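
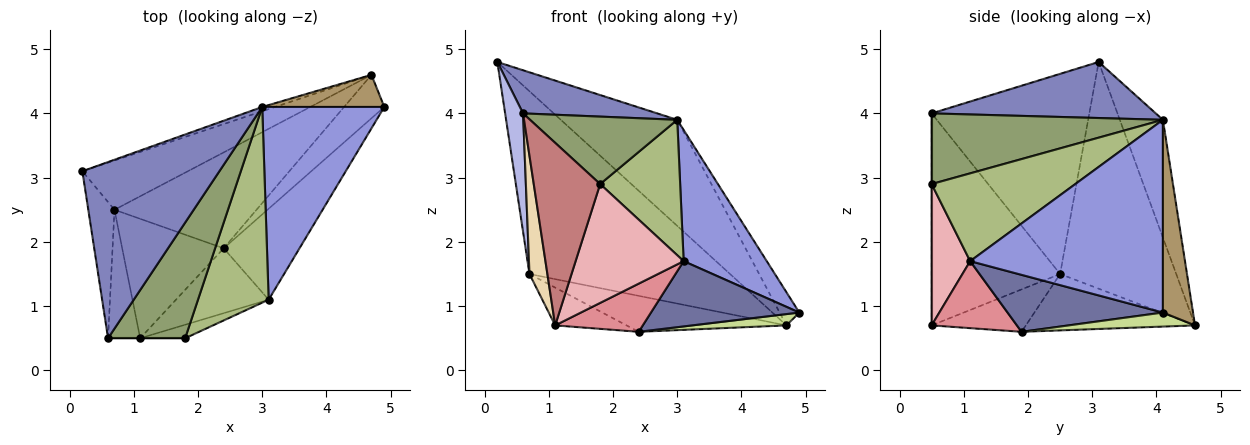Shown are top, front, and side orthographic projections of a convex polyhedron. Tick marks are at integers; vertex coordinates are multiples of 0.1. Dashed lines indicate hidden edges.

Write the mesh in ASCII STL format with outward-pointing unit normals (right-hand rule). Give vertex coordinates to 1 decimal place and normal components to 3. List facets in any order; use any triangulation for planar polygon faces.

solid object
 facet normal 0.521 -0.498 -0.693
  outer loop
   vertex 3.1 1.1 1.7
   vertex 2.4 1.9 0.6
   vertex 4.9 4.1 0.9
  endloop
 endfacet
 facet normal 0.369 -0.221 0.903
  outer loop
   vertex 3.0 4.1 3.9
   vertex 0.2 3.1 4.8
   vertex 0.6 0.5 4.0
  endloop
 endfacet
 facet normal 0.794 -0.342 0.503
  outer loop
   vertex 3.0 4.1 3.9
   vertex 3.1 1.1 1.7
   vertex 4.9 4.1 0.9
  endloop
 endfacet
 facet normal -0.985 -0.112 -0.129
  outer loop
   vertex 0.7 2.5 1.5
   vertex 0.6 0.5 4.0
   vertex 0.2 3.1 4.8
  endloop
 endfacet
 facet normal 0.621 -0.395 0.677
  outer loop
   vertex 1.8 0.5 2.9
   vertex 3.0 4.1 3.9
   vertex 0.6 0.5 4.0
  endloop
 endfacet
 facet normal 0.715 -0.398 0.575
  outer loop
   vertex 1.8 0.5 2.9
   vertex 3.1 1.1 1.7
   vertex 3.0 4.1 3.9
  endloop
 endfacet
 facet normal 0.320 -0.239 -0.917
  outer loop
   vertex 4.7 4.6 0.7
   vertex 4.9 4.1 0.9
   vertex 2.4 1.9 0.6
  endloop
 endfacet
 facet normal -0.348 0.329 -0.878
  outer loop
   vertex 4.7 4.6 0.7
   vertex 2.4 1.9 0.6
   vertex 0.7 2.5 1.5
  endloop
 endfacet
 facet normal 0.740 0.483 0.468
  outer loop
   vertex 4.7 4.6 0.7
   vertex 3.0 4.1 3.9
   vertex 4.9 4.1 0.9
  endloop
 endfacet
 facet normal -0.347 0.937 -0.038
  outer loop
   vertex 4.7 4.6 0.7
   vertex 0.2 3.1 4.8
   vertex 3.0 4.1 3.9
  endloop
 endfacet
 facet normal -0.488 0.843 -0.227
  outer loop
   vertex 4.7 4.6 0.7
   vertex 0.7 2.5 1.5
   vertex 0.2 3.1 4.8
  endloop
 endfacet
 facet normal -0.979 -0.137 -0.148
  outer loop
   vertex 1.1 0.5 0.7
   vertex 0.6 0.5 4.0
   vertex 0.7 2.5 1.5
  endloop
 endfacet
 facet normal -0.370 0.280 -0.886
  outer loop
   vertex 1.1 0.5 0.7
   vertex 0.7 2.5 1.5
   vertex 2.4 1.9 0.6
  endloop
 endfacet
 facet normal 0.000 -1.000 0.000
  outer loop
   vertex 1.1 0.5 0.7
   vertex 1.8 0.5 2.9
   vertex 0.6 0.5 4.0
  endloop
 endfacet
 facet normal 0.502 -0.516 -0.694
  outer loop
   vertex 1.1 0.5 0.7
   vertex 2.4 1.9 0.6
   vertex 3.1 1.1 1.7
  endloop
 endfacet
 facet normal 0.334 -0.937 -0.106
  outer loop
   vertex 1.1 0.5 0.7
   vertex 3.1 1.1 1.7
   vertex 1.8 0.5 2.9
  endloop
 endfacet
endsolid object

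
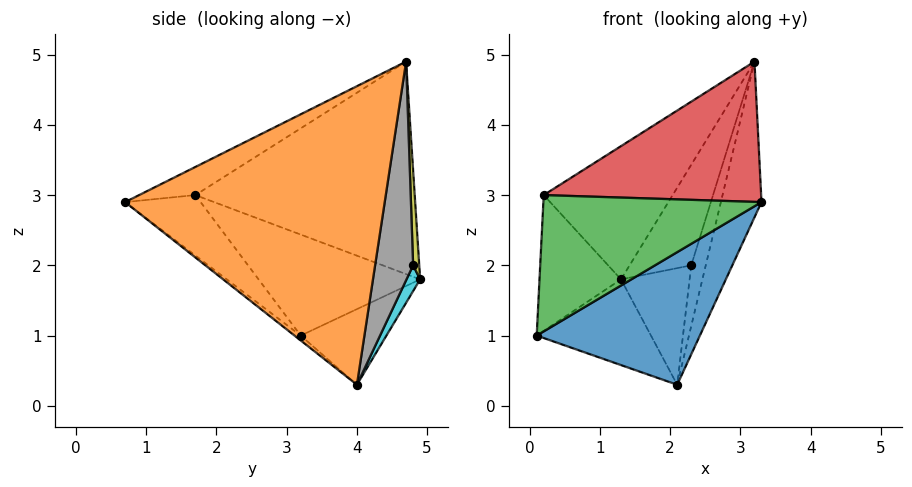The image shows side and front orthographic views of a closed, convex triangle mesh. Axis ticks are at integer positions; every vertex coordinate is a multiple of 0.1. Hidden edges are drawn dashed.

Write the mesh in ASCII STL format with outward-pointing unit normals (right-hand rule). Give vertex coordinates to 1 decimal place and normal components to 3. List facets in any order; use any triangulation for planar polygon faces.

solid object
 facet normal -0.024 -0.624 -0.781
  outer loop
   vertex 2.1 4.0 0.3
   vertex 3.3 0.7 2.9
   vertex 0.1 3.2 1.0
  endloop
 endfacet
 facet normal 0.956 0.150 -0.251
  outer loop
   vertex 2.1 4.0 0.3
   vertex 3.2 4.7 4.9
   vertex 3.3 0.7 2.9
  endloop
 endfacet
 facet normal -0.269 -0.777 -0.569
  outer loop
   vertex 0.2 1.7 3.0
   vertex 0.1 3.2 1.0
   vertex 3.3 0.7 2.9
  endloop
 endfacet
 facet normal -0.115 -0.447 0.887
  outer loop
   vertex 0.2 1.7 3.0
   vertex 3.3 0.7 2.9
   vertex 3.2 4.7 4.9
  endloop
 endfacet
 facet normal -0.469 0.625 -0.625
  outer loop
   vertex 1.3 4.9 1.8
   vertex 2.1 4.0 0.3
   vertex 0.1 3.2 1.0
  endloop
 endfacet
 facet normal -0.834 0.421 0.357
  outer loop
   vertex 1.3 4.9 1.8
   vertex 0.1 3.2 1.0
   vertex 0.2 1.7 3.0
  endloop
 endfacet
 facet normal -0.752 0.442 0.489
  outer loop
   vertex 1.3 4.9 1.8
   vertex 0.2 1.7 3.0
   vertex 3.2 4.7 4.9
  endloop
 endfacet
 facet normal 0.900 0.343 -0.268
  outer loop
   vertex 2.3 4.8 2.0
   vertex 3.2 4.7 4.9
   vertex 2.1 4.0 0.3
  endloop
 endfacet
 facet normal 0.099 0.995 0.004
  outer loop
   vertex 2.3 4.8 2.0
   vertex 1.3 4.9 1.8
   vertex 3.2 4.7 4.9
  endloop
 endfacet
 facet normal 0.175 0.883 -0.436
  outer loop
   vertex 2.3 4.8 2.0
   vertex 2.1 4.0 0.3
   vertex 1.3 4.9 1.8
  endloop
 endfacet
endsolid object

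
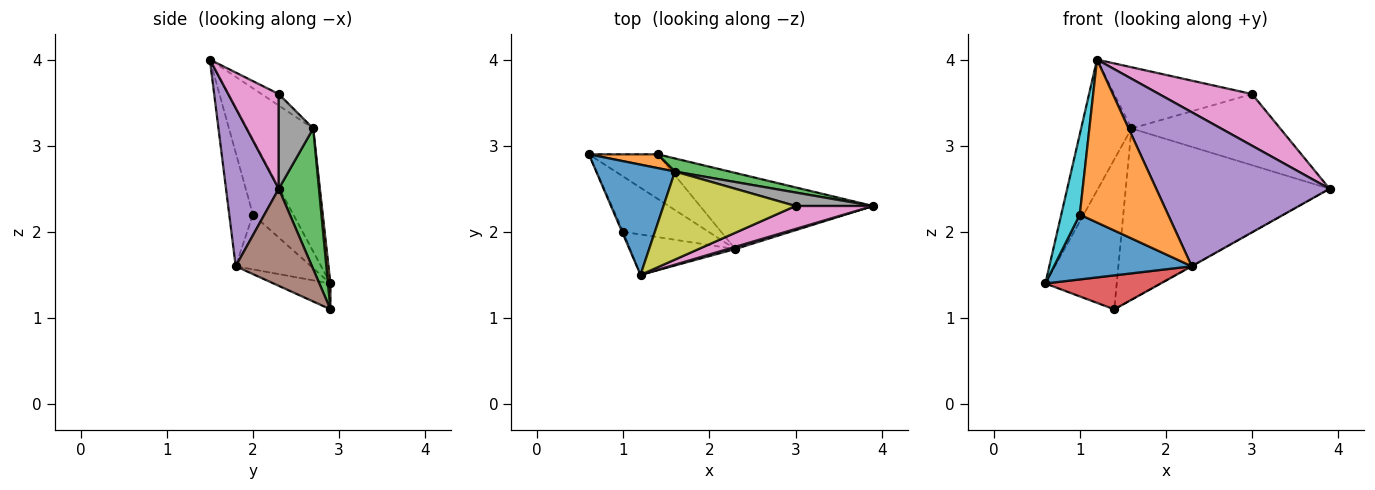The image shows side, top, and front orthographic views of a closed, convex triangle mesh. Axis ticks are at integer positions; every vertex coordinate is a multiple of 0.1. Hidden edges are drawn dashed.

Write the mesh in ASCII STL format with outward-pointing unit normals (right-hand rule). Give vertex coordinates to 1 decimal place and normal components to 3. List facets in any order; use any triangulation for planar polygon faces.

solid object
 facet normal -0.709 0.539 0.454
  outer loop
   vertex 1.6 2.7 3.2
   vertex 0.6 2.9 1.4
   vertex 1.2 1.5 4.0
  endloop
 endfacet
 facet normal 0.034 0.995 0.092
  outer loop
   vertex 1.6 2.7 3.2
   vertex 1.4 2.9 1.1
   vertex 0.6 2.9 1.4
  endloop
 endfacet
 facet normal 0.193 0.978 0.075
  outer loop
   vertex 1.6 2.7 3.2
   vertex 3.9 2.3 2.5
   vertex 1.4 2.9 1.1
  endloop
 endfacet
 facet normal -0.286 -0.580 -0.762
  outer loop
   vertex 2.3 1.8 1.6
   vertex 0.6 2.9 1.4
   vertex 1.4 2.9 1.1
  endloop
 endfacet
 facet normal 0.291 -0.957 0.014
  outer loop
   vertex 2.3 1.8 1.6
   vertex 3.9 2.3 2.5
   vertex 1.2 1.5 4.0
  endloop
 endfacet
 facet normal 0.489 0.004 -0.872
  outer loop
   vertex 2.3 1.8 1.6
   vertex 1.4 2.9 1.1
   vertex 3.9 2.3 2.5
  endloop
 endfacet
 facet normal 0.445 -0.819 0.364
  outer loop
   vertex 3.0 2.3 3.6
   vertex 1.2 1.5 4.0
   vertex 3.9 2.3 2.5
  endloop
 endfacet
 facet normal 0.222 0.958 0.182
  outer loop
   vertex 3.0 2.3 3.6
   vertex 3.9 2.3 2.5
   vertex 1.6 2.7 3.2
  endloop
 endfacet
 facet normal -0.071 0.570 0.819
  outer loop
   vertex 3.0 2.3 3.6
   vertex 1.6 2.7 3.2
   vertex 1.2 1.5 4.0
  endloop
 endfacet
 facet normal -0.909 -0.417 -0.015
  outer loop
   vertex 1.0 2.0 2.2
   vertex 1.2 1.5 4.0
   vertex 0.6 2.9 1.4
  endloop
 endfacet
 facet normal -0.384 -0.703 -0.599
  outer loop
   vertex 1.0 2.0 2.2
   vertex 0.6 2.9 1.4
   vertex 2.3 1.8 1.6
  endloop
 endfacet
 facet normal -0.252 -0.939 -0.233
  outer loop
   vertex 1.0 2.0 2.2
   vertex 2.3 1.8 1.6
   vertex 1.2 1.5 4.0
  endloop
 endfacet
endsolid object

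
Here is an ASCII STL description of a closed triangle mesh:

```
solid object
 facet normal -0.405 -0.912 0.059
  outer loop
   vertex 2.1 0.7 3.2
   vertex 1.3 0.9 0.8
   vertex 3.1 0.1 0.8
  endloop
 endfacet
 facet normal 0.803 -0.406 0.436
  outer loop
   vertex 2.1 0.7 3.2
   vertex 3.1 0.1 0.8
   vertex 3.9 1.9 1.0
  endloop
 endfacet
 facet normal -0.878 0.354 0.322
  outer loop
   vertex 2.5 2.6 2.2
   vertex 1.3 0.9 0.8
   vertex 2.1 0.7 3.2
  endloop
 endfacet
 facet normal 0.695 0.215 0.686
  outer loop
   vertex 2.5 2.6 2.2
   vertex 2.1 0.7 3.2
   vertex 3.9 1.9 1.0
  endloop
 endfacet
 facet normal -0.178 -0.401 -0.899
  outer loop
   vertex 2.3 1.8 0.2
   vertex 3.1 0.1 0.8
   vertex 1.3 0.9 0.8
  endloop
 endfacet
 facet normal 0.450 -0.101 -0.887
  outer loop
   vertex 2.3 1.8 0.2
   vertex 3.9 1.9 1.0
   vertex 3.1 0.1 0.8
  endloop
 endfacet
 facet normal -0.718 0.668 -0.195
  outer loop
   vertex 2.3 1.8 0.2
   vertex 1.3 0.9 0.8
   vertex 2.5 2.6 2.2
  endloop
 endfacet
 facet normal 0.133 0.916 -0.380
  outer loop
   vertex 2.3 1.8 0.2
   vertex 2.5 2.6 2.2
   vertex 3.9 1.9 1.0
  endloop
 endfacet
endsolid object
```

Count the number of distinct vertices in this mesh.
6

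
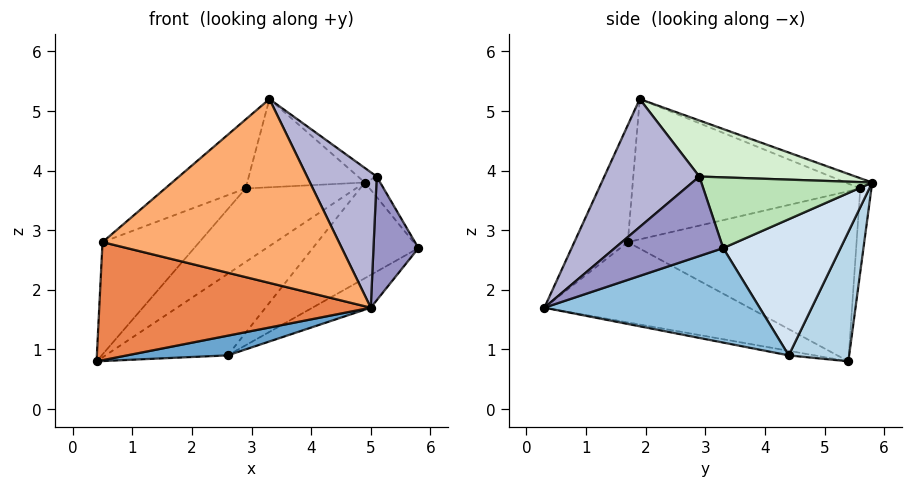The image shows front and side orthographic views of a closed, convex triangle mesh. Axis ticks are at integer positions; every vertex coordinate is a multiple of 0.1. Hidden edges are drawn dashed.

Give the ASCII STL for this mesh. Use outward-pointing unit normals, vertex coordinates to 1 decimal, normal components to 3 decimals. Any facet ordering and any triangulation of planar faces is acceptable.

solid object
 facet normal -0.057 -0.223 -0.973
  outer loop
   vertex 2.6 4.4 0.9
   vertex 5.0 0.3 1.7
   vertex 0.4 5.4 0.8
  endloop
 endfacet
 facet normal 0.522 0.141 -0.841
  outer loop
   vertex 2.6 4.4 0.9
   vertex 5.8 3.3 2.7
   vertex 5.0 0.3 1.7
  endloop
 endfacet
 facet normal 0.349 0.705 -0.617
  outer loop
   vertex 2.6 4.4 0.9
   vertex 0.4 5.4 0.8
   vertex 4.9 5.8 3.8
  endloop
 endfacet
 facet normal 0.549 0.494 -0.674
  outer loop
   vertex 2.6 4.4 0.9
   vertex 4.9 5.8 3.8
   vertex 5.8 3.3 2.7
  endloop
 endfacet
 facet normal -0.342 -0.454 -0.823
  outer loop
   vertex 0.5 1.7 2.8
   vertex 0.4 5.4 0.8
   vertex 5.0 0.3 1.7
  endloop
 endfacet
 facet normal -0.209 -0.924 0.321
  outer loop
   vertex 0.5 1.7 2.8
   vertex 5.0 0.3 1.7
   vertex 3.3 1.9 5.2
  endloop
 endfacet
 facet normal -0.100 0.995 0.018
  outer loop
   vertex 2.9 5.6 3.7
   vertex 4.9 5.8 3.8
   vertex 0.4 5.4 0.8
  endloop
 endfacet
 facet normal -0.083 0.367 0.927
  outer loop
   vertex 2.9 5.6 3.7
   vertex 3.3 1.9 5.2
   vertex 4.9 5.8 3.8
  endloop
 endfacet
 facet normal -0.731 0.309 0.609
  outer loop
   vertex 2.9 5.6 3.7
   vertex 0.4 5.4 0.8
   vertex 0.5 1.7 2.8
  endloop
 endfacet
 facet normal -0.643 0.227 0.731
  outer loop
   vertex 2.9 5.6 3.7
   vertex 0.5 1.7 2.8
   vertex 3.3 1.9 5.2
  endloop
 endfacet
 facet normal 0.850 0.077 0.521
  outer loop
   vertex 5.1 2.9 3.9
   vertex 5.8 3.3 2.7
   vertex 4.9 5.8 3.8
  endloop
 endfacet
 facet normal 0.559 0.067 0.826
  outer loop
   vertex 5.1 2.9 3.9
   vertex 4.9 5.8 3.8
   vertex 3.3 1.9 5.2
  endloop
 endfacet
 facet normal 0.854 -0.355 0.380
  outer loop
   vertex 5.1 2.9 3.9
   vertex 5.0 0.3 1.7
   vertex 5.8 3.3 2.7
  endloop
 endfacet
 facet normal 0.673 -0.493 0.552
  outer loop
   vertex 5.1 2.9 3.9
   vertex 3.3 1.9 5.2
   vertex 5.0 0.3 1.7
  endloop
 endfacet
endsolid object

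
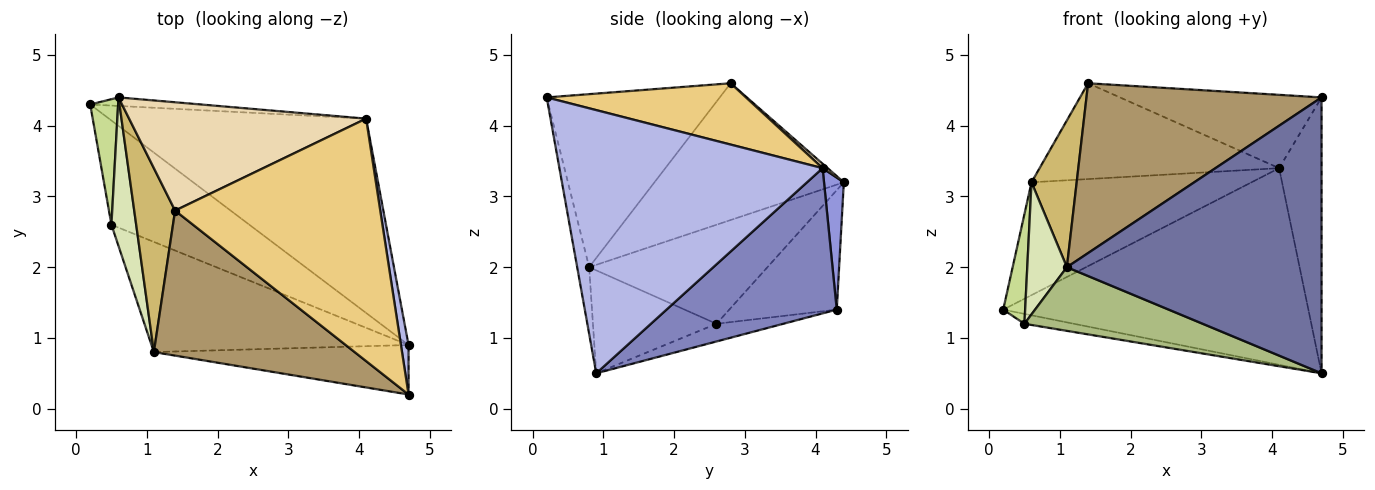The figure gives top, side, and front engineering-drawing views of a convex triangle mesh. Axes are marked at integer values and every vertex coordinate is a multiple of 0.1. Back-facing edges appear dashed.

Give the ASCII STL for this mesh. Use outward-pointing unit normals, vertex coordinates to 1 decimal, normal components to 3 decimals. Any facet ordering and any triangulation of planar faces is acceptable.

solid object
 facet normal -0.046 -0.983 -0.176
  outer loop
   vertex 1.1 0.8 2.0
   vertex 4.7 0.9 0.5
   vertex 4.7 0.2 4.4
  endloop
 endfacet
 facet normal 0.369 0.661 -0.653
  outer loop
   vertex 4.1 4.1 3.4
   vertex 4.7 0.9 0.5
   vertex 0.2 4.3 1.4
  endloop
 endfacet
 facet normal 0.089 0.993 -0.075
  outer loop
   vertex 4.1 4.1 3.4
   vertex 0.2 4.3 1.4
   vertex 0.6 4.4 3.2
  endloop
 endfacet
 facet normal 0.987 0.159 0.029
  outer loop
   vertex 4.1 4.1 3.4
   vertex 4.7 0.2 4.4
   vertex 4.7 0.9 0.5
  endloop
 endfacet
 facet normal -0.127 0.094 -0.988
  outer loop
   vertex 0.5 2.6 1.2
   vertex 0.2 4.3 1.4
   vertex 4.7 0.9 0.5
  endloop
 endfacet
 facet normal -0.328 -0.473 -0.818
  outer loop
   vertex 0.5 2.6 1.2
   vertex 4.7 0.9 0.5
   vertex 1.1 0.8 2.0
  endloop
 endfacet
 facet normal -0.955 -0.195 0.223
  outer loop
   vertex 0.5 2.6 1.2
   vertex 0.6 4.4 3.2
   vertex 0.2 4.3 1.4
  endloop
 endfacet
 facet normal -0.948 -0.211 0.237
  outer loop
   vertex 0.5 2.6 1.2
   vertex 1.1 0.8 2.0
   vertex 0.6 4.4 3.2
  endloop
 endfacet
 facet normal -0.488 -0.664 0.567
  outer loop
   vertex 1.4 2.8 4.6
   vertex 1.1 0.8 2.0
   vertex 4.7 0.2 4.4
  endloop
 endfacet
 facet normal -0.934 -0.223 0.279
  outer loop
   vertex 1.4 2.8 4.6
   vertex 0.6 4.4 3.2
   vertex 1.1 0.8 2.0
  endloop
 endfacet
 facet normal 0.275 0.278 0.920
  outer loop
   vertex 1.4 2.8 4.6
   vertex 4.7 0.2 4.4
   vertex 4.1 4.1 3.4
  endloop
 endfacet
 facet normal 0.014 0.662 0.749
  outer loop
   vertex 1.4 2.8 4.6
   vertex 4.1 4.1 3.4
   vertex 0.6 4.4 3.2
  endloop
 endfacet
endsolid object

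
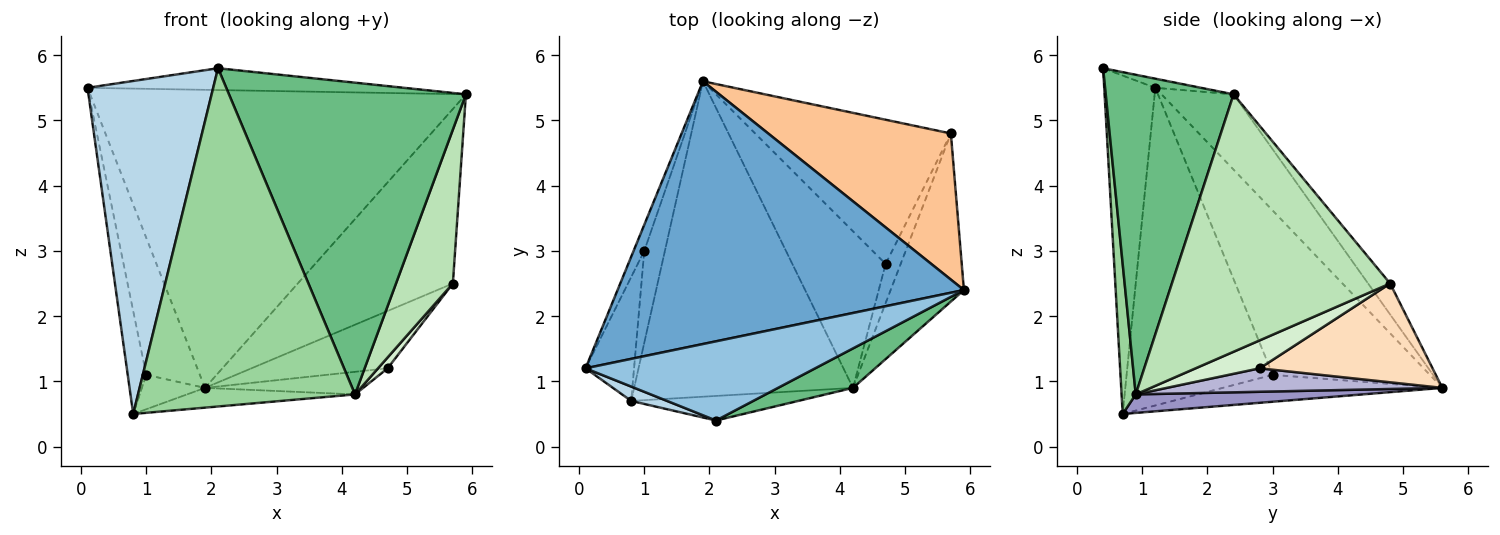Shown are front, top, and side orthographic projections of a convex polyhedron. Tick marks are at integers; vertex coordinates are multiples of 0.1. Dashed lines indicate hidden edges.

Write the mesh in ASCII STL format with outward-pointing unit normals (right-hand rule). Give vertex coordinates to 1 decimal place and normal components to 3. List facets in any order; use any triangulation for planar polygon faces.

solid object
 facet normal -0.142 0.743 0.655
  outer loop
   vertex 1.9 5.6 0.9
   vertex 0.1 1.2 5.5
   vertex 5.9 2.4 5.4
  endloop
 endfacet
 facet normal -0.038 0.265 0.963
  outer loop
   vertex 2.1 0.4 5.8
   vertex 5.9 2.4 5.4
   vertex 0.1 1.2 5.5
  endloop
 endfacet
 facet normal -0.376 -0.926 0.040
  outer loop
   vertex 2.1 0.4 5.8
   vertex 0.1 1.2 5.5
   vertex 0.8 0.7 0.5
  endloop
 endfacet
 facet normal -0.945 0.322 -0.061
  outer loop
   vertex 1.0 3.0 1.1
   vertex 0.1 1.2 5.5
   vertex 1.9 5.6 0.9
  endloop
 endfacet
 facet normal -0.981 0.124 -0.150
  outer loop
   vertex 1.0 3.0 1.1
   vertex 0.8 0.7 0.5
   vertex 0.1 1.2 5.5
  endloop
 endfacet
 facet normal -0.774 0.222 -0.594
  outer loop
   vertex 1.0 3.0 1.1
   vertex 1.9 5.6 0.9
   vertex 0.8 0.7 0.5
  endloop
 endfacet
 facet normal -0.108 0.762 0.638
  outer loop
   vertex 5.7 4.8 2.5
   vertex 1.9 5.6 0.9
   vertex 5.9 2.4 5.4
  endloop
 endfacet
 facet normal 0.425 0.335 -0.841
  outer loop
   vertex 5.7 4.8 2.5
   vertex 4.7 2.8 1.2
   vertex 1.9 5.6 0.9
  endloop
 endfacet
 facet normal 0.472 -0.875 0.111
  outer loop
   vertex 4.2 0.9 0.8
   vertex 5.9 2.4 5.4
   vertex 2.1 0.4 5.8
  endloop
 endfacet
 facet normal 0.065 -0.995 -0.072
  outer loop
   vertex 4.2 0.9 0.8
   vertex 2.1 0.4 5.8
   vertex 0.8 0.7 0.5
  endloop
 endfacet
 facet normal 0.933 -0.243 -0.266
  outer loop
   vertex 4.2 0.9 0.8
   vertex 5.7 4.8 2.5
   vertex 5.9 2.4 5.4
  endloop
 endfacet
 facet normal 0.873 -0.131 -0.470
  outer loop
   vertex 4.2 0.9 0.8
   vertex 4.7 2.8 1.2
   vertex 5.7 4.8 2.5
  endloop
 endfacet
 facet normal 0.084 0.062 -0.995
  outer loop
   vertex 4.2 0.9 0.8
   vertex 0.8 0.7 0.5
   vertex 1.9 5.6 0.9
  endloop
 endfacet
 facet normal 0.242 0.139 -0.960
  outer loop
   vertex 4.2 0.9 0.8
   vertex 1.9 5.6 0.9
   vertex 4.7 2.8 1.2
  endloop
 endfacet
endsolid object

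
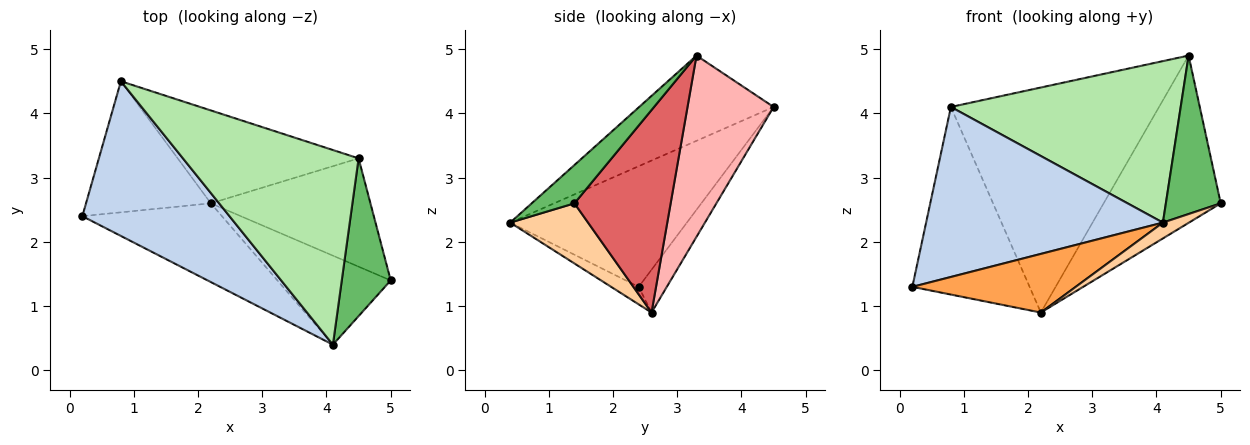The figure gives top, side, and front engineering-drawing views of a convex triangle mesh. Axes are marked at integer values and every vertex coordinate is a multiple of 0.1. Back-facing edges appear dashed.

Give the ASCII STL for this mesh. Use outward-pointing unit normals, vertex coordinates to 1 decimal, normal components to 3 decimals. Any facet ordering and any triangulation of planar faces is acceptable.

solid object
 facet normal -0.193 0.804 -0.562
  outer loop
   vertex 2.2 2.6 0.9
   vertex 0.2 2.4 1.3
   vertex 0.8 4.5 4.1
  endloop
 endfacet
 facet normal -0.483 -0.648 0.589
  outer loop
   vertex 4.1 0.4 2.3
   vertex 0.8 4.5 4.1
   vertex 0.2 2.4 1.3
  endloop
 endfacet
 facet normal -0.100 -0.594 -0.798
  outer loop
   vertex 4.1 0.4 2.3
   vertex 0.2 2.4 1.3
   vertex 2.2 2.6 0.9
  endloop
 endfacet
 facet normal 0.463 -0.155 -0.873
  outer loop
   vertex 4.1 0.4 2.3
   vertex 2.2 2.6 0.9
   vertex 5.0 1.4 2.6
  endloop
 endfacet
 facet normal 0.483 -0.620 0.618
  outer loop
   vertex 4.5 3.3 4.9
   vertex 4.1 0.4 2.3
   vertex 5.0 1.4 2.6
  endloop
 endfacet
 facet normal -0.350 -0.598 0.721
  outer loop
   vertex 4.5 3.3 4.9
   vertex 0.8 4.5 4.1
   vertex 4.1 0.4 2.3
  endloop
 endfacet
 facet normal 0.568 0.691 -0.447
  outer loop
   vertex 4.5 3.3 4.9
   vertex 5.0 1.4 2.6
   vertex 2.2 2.6 0.9
  endloop
 endfacet
 facet normal 0.357 0.863 -0.356
  outer loop
   vertex 4.5 3.3 4.9
   vertex 2.2 2.6 0.9
   vertex 0.8 4.5 4.1
  endloop
 endfacet
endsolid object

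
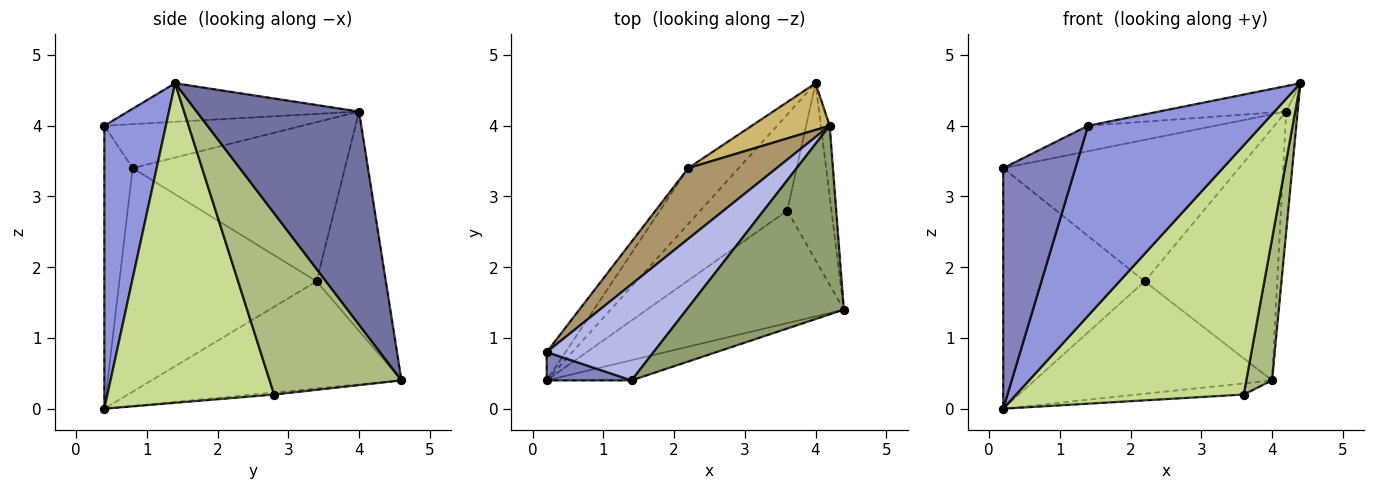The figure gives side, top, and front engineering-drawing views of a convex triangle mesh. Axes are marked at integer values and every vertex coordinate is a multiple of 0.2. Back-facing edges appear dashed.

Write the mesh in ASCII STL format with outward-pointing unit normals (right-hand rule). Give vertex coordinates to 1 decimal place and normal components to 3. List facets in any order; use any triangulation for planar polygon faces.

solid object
 facet normal 0.997 0.070 -0.041
  outer loop
   vertex 4.2 4.0 4.2
   vertex 4.4 1.4 4.6
   vertex 4.0 4.6 0.4
  endloop
 endfacet
 facet normal -0.363 -0.925 0.109
  outer loop
   vertex 1.4 0.4 4.0
   vertex 0.2 0.8 3.4
   vertex 0.2 0.4 0.0
  endloop
 endfacet
 facet normal 0.333 -0.938 -0.100
  outer loop
   vertex 1.4 0.4 4.0
   vertex 0.2 0.4 0.0
   vertex 4.4 1.4 4.6
  endloop
 endfacet
 facet normal -0.370 0.238 0.898
  outer loop
   vertex 1.4 0.4 4.0
   vertex 4.2 4.0 4.2
   vertex 0.2 0.8 3.4
  endloop
 endfacet
 facet normal -0.236 0.130 0.963
  outer loop
   vertex 1.4 0.4 4.0
   vertex 4.4 1.4 4.6
   vertex 4.2 4.0 4.2
  endloop
 endfacet
 facet normal 0.955 -0.186 -0.233
  outer loop
   vertex 3.6 2.8 0.2
   vertex 4.0 4.6 0.4
   vertex 4.4 1.4 4.6
  endloop
 endfacet
 facet normal 0.555 -0.758 -0.342
  outer loop
   vertex 3.6 2.8 0.2
   vertex 4.4 1.4 4.6
   vertex 0.2 0.4 0.0
  endloop
 endfacet
 facet normal -0.023 0.115 -0.993
  outer loop
   vertex 3.6 2.8 0.2
   vertex 0.2 0.4 0.0
   vertex 4.0 4.6 0.4
  endloop
 endfacet
 facet normal -0.627 0.697 0.348
  outer loop
   vertex 2.2 3.4 1.8
   vertex 0.2 0.8 3.4
   vertex 4.2 4.0 4.2
  endloop
 endfacet
 facet normal -0.457 0.875 0.162
  outer loop
   vertex 2.2 3.4 1.8
   vertex 4.2 4.0 4.2
   vertex 4.0 4.6 0.4
  endloop
 endfacet
 facet normal -0.811 0.581 -0.068
  outer loop
   vertex 2.2 3.4 1.8
   vertex 0.2 0.4 0.0
   vertex 0.2 0.8 3.4
  endloop
 endfacet
 facet normal -0.686 0.652 -0.324
  outer loop
   vertex 2.2 3.4 1.8
   vertex 4.0 4.6 0.4
   vertex 0.2 0.4 0.0
  endloop
 endfacet
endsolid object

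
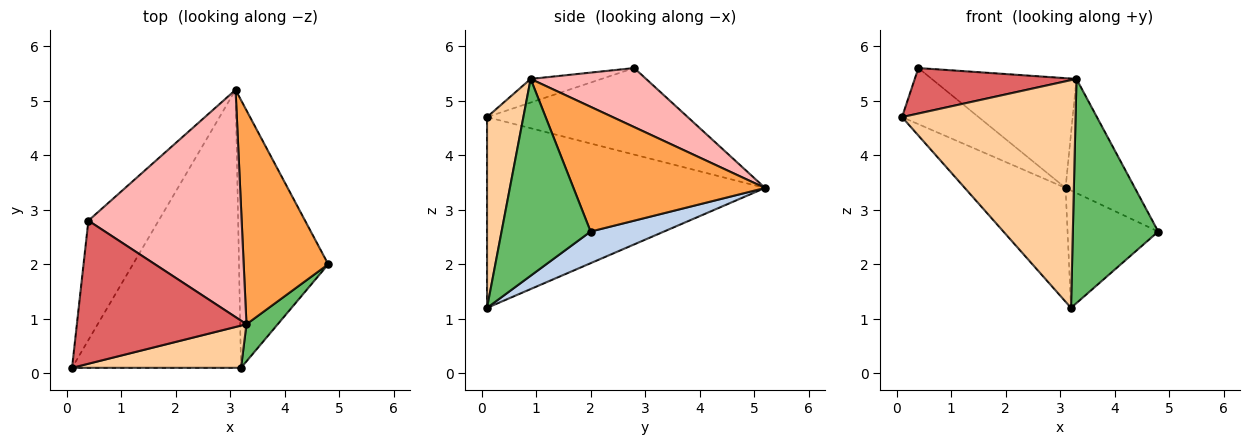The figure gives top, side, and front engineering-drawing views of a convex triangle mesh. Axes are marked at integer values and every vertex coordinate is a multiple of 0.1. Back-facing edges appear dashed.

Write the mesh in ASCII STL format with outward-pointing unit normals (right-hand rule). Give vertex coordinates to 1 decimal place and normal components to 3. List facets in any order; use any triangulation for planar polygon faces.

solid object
 facet normal -0.722 0.262 -0.640
  outer loop
   vertex 3.2 0.1 1.2
   vertex 0.1 0.1 4.7
   vertex 3.1 5.2 3.4
  endloop
 endfacet
 facet normal 0.309 0.382 -0.871
  outer loop
   vertex 3.2 0.1 1.2
   vertex 3.1 5.2 3.4
   vertex 4.8 2.0 2.6
  endloop
 endfacet
 facet normal 0.793 0.287 0.538
  outer loop
   vertex 3.3 0.9 5.4
   vertex 4.8 2.0 2.6
   vertex 3.1 5.2 3.4
  endloop
 endfacet
 facet normal 0.202 -0.963 0.179
  outer loop
   vertex 3.3 0.9 5.4
   vertex 0.1 0.1 4.7
   vertex 3.2 0.1 1.2
  endloop
 endfacet
 facet normal 0.717 -0.688 0.114
  outer loop
   vertex 3.3 0.9 5.4
   vertex 3.2 0.1 1.2
   vertex 4.8 2.0 2.6
  endloop
 endfacet
 facet normal -0.745 0.284 -0.604
  outer loop
   vertex 0.4 2.8 5.6
   vertex 3.1 5.2 3.4
   vertex 0.1 0.1 4.7
  endloop
 endfacet
 facet normal -0.132 -0.300 0.945
  outer loop
   vertex 0.4 2.8 5.6
   vertex 0.1 0.1 4.7
   vertex 3.3 0.9 5.4
  endloop
 endfacet
 facet normal 0.328 0.411 0.851
  outer loop
   vertex 0.4 2.8 5.6
   vertex 3.3 0.9 5.4
   vertex 3.1 5.2 3.4
  endloop
 endfacet
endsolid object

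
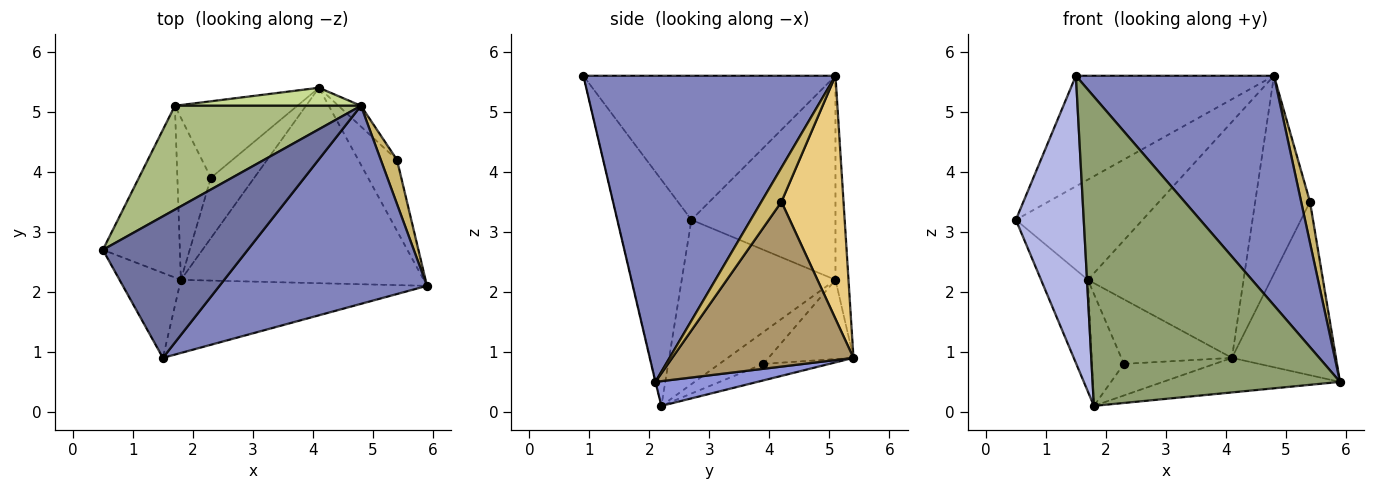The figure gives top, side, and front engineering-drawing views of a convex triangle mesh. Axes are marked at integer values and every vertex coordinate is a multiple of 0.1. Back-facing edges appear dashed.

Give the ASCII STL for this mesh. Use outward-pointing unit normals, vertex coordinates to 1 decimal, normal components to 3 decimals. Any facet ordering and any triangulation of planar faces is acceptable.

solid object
 facet normal -0.617 0.485 0.620
  outer loop
   vertex 4.8 5.1 5.6
   vertex 0.5 2.7 3.2
   vertex 1.5 0.9 5.6
  endloop
 endfacet
 facet normal 0.694 -0.545 0.470
  outer loop
   vertex 4.8 5.1 5.6
   vertex 1.5 0.9 5.6
   vertex 5.9 2.1 0.5
  endloop
 endfacet
 facet normal 0.100 0.173 -0.980
  outer loop
   vertex 1.8 2.2 0.1
   vertex 4.1 5.4 0.9
   vertex 5.9 2.1 0.5
  endloop
 endfacet
 facet normal -0.723 -0.663 -0.196
  outer loop
   vertex 1.8 2.2 0.1
   vertex 1.5 0.9 5.6
   vertex 0.5 2.7 3.2
  endloop
 endfacet
 facet normal -0.001 -0.973 -0.230
  outer loop
   vertex 1.8 2.2 0.1
   vertex 5.9 2.1 0.5
   vertex 1.5 0.9 5.6
  endloop
 endfacet
 facet normal -0.620 0.545 0.565
  outer loop
   vertex 1.7 5.1 2.2
   vertex 0.5 2.7 3.2
   vertex 4.8 5.1 5.6
  endloop
 endfacet
 facet normal -0.083 0.994 0.076
  outer loop
   vertex 1.7 5.1 2.2
   vertex 4.8 5.1 5.6
   vertex 4.1 5.4 0.9
  endloop
 endfacet
 facet normal -0.873 0.266 -0.409
  outer loop
   vertex 1.7 5.1 2.2
   vertex 1.8 2.2 0.1
   vertex 0.5 2.7 3.2
  endloop
 endfacet
 facet normal 0.850 0.488 -0.200
  outer loop
   vertex 5.4 4.2 3.5
   vertex 5.9 2.1 0.5
   vertex 4.1 5.4 0.9
  endloop
 endfacet
 facet normal 0.840 -0.368 0.398
  outer loop
   vertex 5.4 4.2 3.5
   vertex 4.8 5.1 5.6
   vertex 5.9 2.1 0.5
  endloop
 endfacet
 facet normal 0.748 0.660 -0.069
  outer loop
   vertex 5.4 4.2 3.5
   vertex 4.1 5.4 0.9
   vertex 4.8 5.1 5.6
  endloop
 endfacet
 facet normal -0.320 0.440 -0.839
  outer loop
   vertex 2.3 3.9 0.8
   vertex 4.1 5.4 0.9
   vertex 1.8 2.2 0.1
  endloop
 endfacet
 facet normal -0.443 0.578 -0.685
  outer loop
   vertex 2.3 3.9 0.8
   vertex 1.7 5.1 2.2
   vertex 4.1 5.4 0.9
  endloop
 endfacet
 facet normal -0.616 0.448 -0.648
  outer loop
   vertex 2.3 3.9 0.8
   vertex 1.8 2.2 0.1
   vertex 1.7 5.1 2.2
  endloop
 endfacet
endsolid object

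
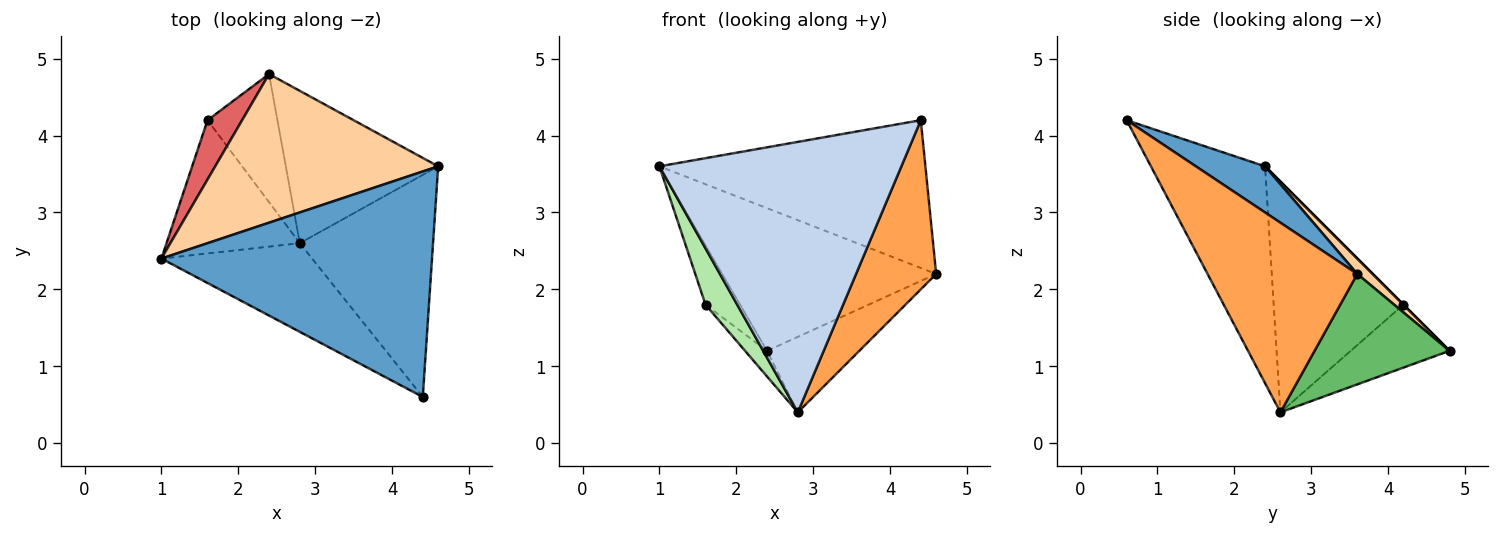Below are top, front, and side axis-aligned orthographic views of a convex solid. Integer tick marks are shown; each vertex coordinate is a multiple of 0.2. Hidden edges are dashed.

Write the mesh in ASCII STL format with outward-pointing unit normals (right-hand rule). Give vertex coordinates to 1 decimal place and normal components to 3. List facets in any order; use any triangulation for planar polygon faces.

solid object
 facet normal 0.141 0.543 0.828
  outer loop
   vertex 4.4 0.6 4.2
   vertex 4.6 3.6 2.2
   vertex 1.0 2.4 3.6
  endloop
 endfacet
 facet normal -0.409 -0.867 -0.284
  outer loop
   vertex 2.8 2.6 0.4
   vertex 4.4 0.6 4.2
   vertex 1.0 2.4 3.6
  endloop
 endfacet
 facet normal 0.749 -0.401 -0.527
  outer loop
   vertex 2.8 2.6 0.4
   vertex 4.6 3.6 2.2
   vertex 4.4 0.6 4.2
  endloop
 endfacet
 facet normal 0.050 0.692 0.721
  outer loop
   vertex 2.4 4.8 1.2
   vertex 1.0 2.4 3.6
   vertex 4.6 3.6 2.2
  endloop
 endfacet
 facet normal 0.545 0.372 -0.751
  outer loop
   vertex 2.4 4.8 1.2
   vertex 4.6 3.6 2.2
   vertex 2.8 2.6 0.4
  endloop
 endfacet
 facet normal -0.847 -0.207 -0.489
  outer loop
   vertex 1.6 4.2 1.8
   vertex 2.8 2.6 0.4
   vertex 1.0 2.4 3.6
  endloop
 endfacet
 facet normal 0.000 0.707 0.707
  outer loop
   vertex 1.6 4.2 1.8
   vertex 1.0 2.4 3.6
   vertex 2.4 4.8 1.2
  endloop
 endfacet
 facet normal -0.662 0.147 -0.735
  outer loop
   vertex 1.6 4.2 1.8
   vertex 2.4 4.8 1.2
   vertex 2.8 2.6 0.4
  endloop
 endfacet
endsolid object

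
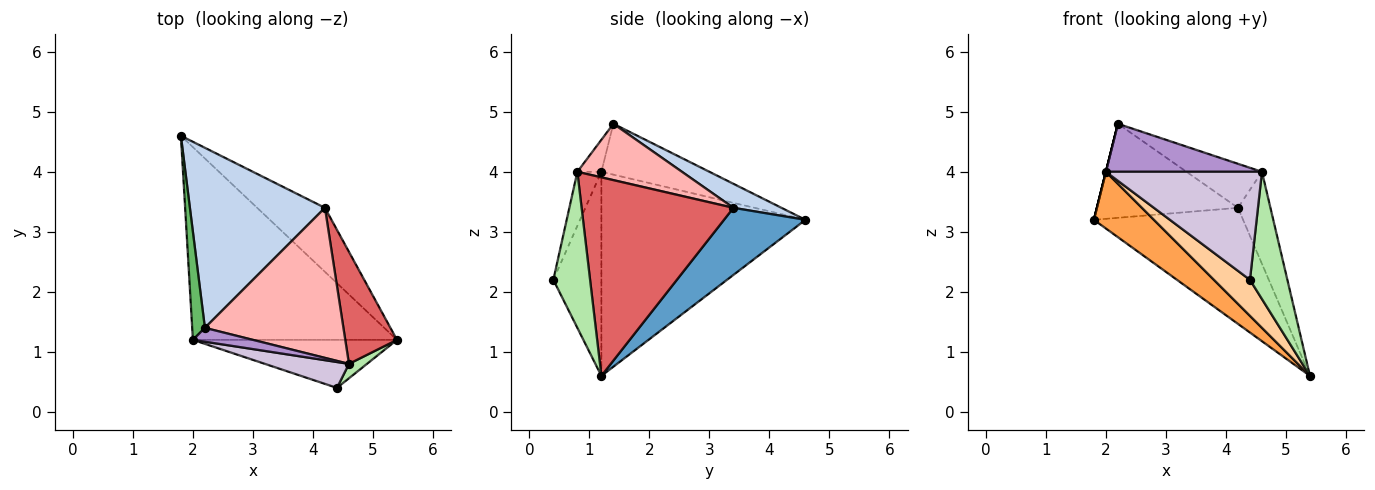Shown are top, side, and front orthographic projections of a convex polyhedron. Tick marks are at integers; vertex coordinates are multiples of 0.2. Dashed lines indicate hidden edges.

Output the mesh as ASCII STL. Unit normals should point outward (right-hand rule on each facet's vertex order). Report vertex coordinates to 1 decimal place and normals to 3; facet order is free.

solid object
 facet normal 0.431 0.790 -0.436
  outer loop
   vertex 4.2 3.4 3.4
   vertex 5.4 1.2 0.6
   vertex 1.8 4.6 3.2
  endloop
 endfacet
 facet normal 0.156 0.457 0.876
  outer loop
   vertex 4.2 3.4 3.4
   vertex 1.8 4.6 3.2
   vertex 2.2 1.4 4.8
  endloop
 endfacet
 facet normal -0.692 -0.204 -0.692
  outer loop
   vertex 2.0 1.2 4.0
   vertex 1.8 4.6 3.2
   vertex 5.4 1.2 0.6
  endloop
 endfacet
 facet normal -0.625 -0.469 -0.625
  outer loop
   vertex 2.0 1.2 4.0
   vertex 5.4 1.2 0.6
   vertex 4.4 0.4 2.2
  endloop
 endfacet
 facet normal -0.970 0.000 0.243
  outer loop
   vertex 2.0 1.2 4.0
   vertex 2.2 1.4 4.8
   vertex 1.8 4.6 3.2
  endloop
 endfacet
 facet normal 0.698 -0.711 0.081
  outer loop
   vertex 4.6 0.8 4.0
   vertex 4.4 0.4 2.2
   vertex 5.4 1.2 0.6
  endloop
 endfacet
 facet normal 0.948 0.203 0.247
  outer loop
   vertex 4.6 0.8 4.0
   vertex 5.4 1.2 0.6
   vertex 4.2 3.4 3.4
  endloop
 endfacet
 facet normal 0.364 0.262 0.894
  outer loop
   vertex 4.6 0.8 4.0
   vertex 4.2 3.4 3.4
   vertex 2.2 1.4 4.8
  endloop
 endfacet
 facet normal -0.146 -0.950 0.274
  outer loop
   vertex 4.6 0.8 4.0
   vertex 2.2 1.4 4.8
   vertex 2.0 1.2 4.0
  endloop
 endfacet
 facet normal -0.148 -0.962 0.230
  outer loop
   vertex 4.6 0.8 4.0
   vertex 2.0 1.2 4.0
   vertex 4.4 0.4 2.2
  endloop
 endfacet
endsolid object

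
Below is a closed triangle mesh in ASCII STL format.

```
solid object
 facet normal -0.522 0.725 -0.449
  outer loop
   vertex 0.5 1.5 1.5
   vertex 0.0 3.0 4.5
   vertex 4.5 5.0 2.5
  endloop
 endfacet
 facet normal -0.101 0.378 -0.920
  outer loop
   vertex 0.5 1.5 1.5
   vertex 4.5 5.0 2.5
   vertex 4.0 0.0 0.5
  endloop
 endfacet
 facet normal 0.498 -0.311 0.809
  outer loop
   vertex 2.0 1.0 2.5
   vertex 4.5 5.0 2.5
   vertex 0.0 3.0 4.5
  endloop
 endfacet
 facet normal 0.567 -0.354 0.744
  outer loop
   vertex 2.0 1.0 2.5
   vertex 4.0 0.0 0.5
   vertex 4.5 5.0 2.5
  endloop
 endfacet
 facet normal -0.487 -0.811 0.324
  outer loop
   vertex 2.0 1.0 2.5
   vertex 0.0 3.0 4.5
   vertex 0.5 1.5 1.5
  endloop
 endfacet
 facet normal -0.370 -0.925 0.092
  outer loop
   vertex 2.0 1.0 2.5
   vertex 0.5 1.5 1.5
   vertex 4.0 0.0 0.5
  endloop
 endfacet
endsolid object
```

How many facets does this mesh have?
6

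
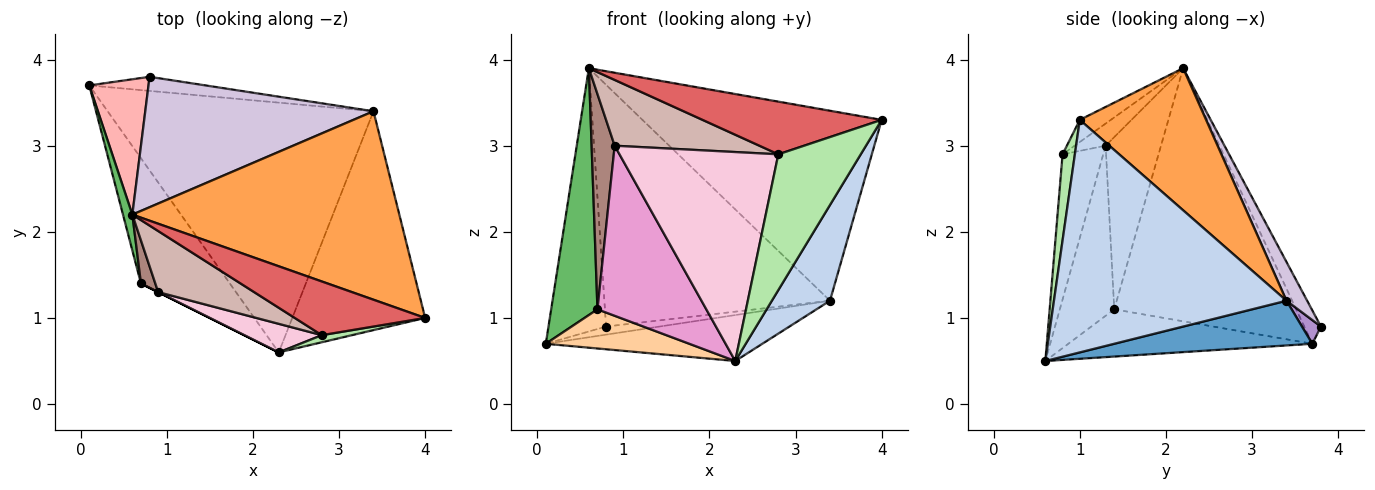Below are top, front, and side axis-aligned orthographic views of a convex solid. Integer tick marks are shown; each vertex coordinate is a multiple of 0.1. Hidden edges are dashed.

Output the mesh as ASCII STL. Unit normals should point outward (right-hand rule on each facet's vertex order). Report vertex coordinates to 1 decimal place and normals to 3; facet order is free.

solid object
 facet normal 0.163 0.178 -0.970
  outer loop
   vertex 3.4 3.4 1.2
   vertex 2.3 0.6 0.5
   vertex 0.1 3.7 0.7
  endloop
 endfacet
 facet normal 0.848 -0.212 -0.485
  outer loop
   vertex 3.4 3.4 1.2
   vertex 4.0 1.0 3.3
   vertex 2.3 0.6 0.5
  endloop
 endfacet
 facet normal 0.351 0.665 0.659
  outer loop
   vertex 3.4 3.4 1.2
   vertex 0.6 2.2 3.9
   vertex 4.0 1.0 3.3
  endloop
 endfacet
 facet normal -0.452 -0.266 -0.851
  outer loop
   vertex 0.7 1.4 1.1
   vertex 0.1 3.7 0.7
   vertex 2.3 0.6 0.5
  endloop
 endfacet
 facet normal -0.969 -0.246 0.036
  outer loop
   vertex 0.7 1.4 1.1
   vertex 0.6 2.2 3.9
   vertex 0.1 3.7 0.7
  endloop
 endfacet
 facet normal 0.147 -0.988 0.052
  outer loop
   vertex 2.8 0.8 2.9
   vertex 2.3 0.6 0.5
   vertex 4.0 1.0 3.3
  endloop
 endfacet
 facet normal -0.120 -0.695 0.709
  outer loop
   vertex 2.8 0.8 2.9
   vertex 4.0 1.0 3.3
   vertex 0.6 2.2 3.9
  endloop
 endfacet
 facet normal -0.250 0.861 0.443
  outer loop
   vertex 0.8 3.8 0.9
   vertex 0.1 3.7 0.7
   vertex 0.6 2.2 3.9
  endloop
 endfacet
 facet normal 0.174 0.490 -0.854
  outer loop
   vertex 0.8 3.8 0.9
   vertex 3.4 3.4 1.2
   vertex 0.1 3.7 0.7
  endloop
 endfacet
 facet normal 0.080 0.877 0.473
  outer loop
   vertex 0.8 3.8 0.9
   vertex 0.6 2.2 3.9
   vertex 3.4 3.4 1.2
  endloop
 endfacet
 facet normal -0.920 -0.383 0.077
  outer loop
   vertex 0.9 1.3 3.0
   vertex 0.6 2.2 3.9
   vertex 0.7 1.4 1.1
  endloop
 endfacet
 facet normal -0.155 -0.724 0.672
  outer loop
   vertex 0.9 1.3 3.0
   vertex 2.8 0.8 2.9
   vertex 0.6 2.2 3.9
  endloop
 endfacet
 facet normal -0.447 -0.894 0.000
  outer loop
   vertex 0.9 1.3 3.0
   vertex 0.7 1.4 1.1
   vertex 2.3 0.6 0.5
  endloop
 endfacet
 facet normal -0.246 -0.960 0.131
  outer loop
   vertex 0.9 1.3 3.0
   vertex 2.3 0.6 0.5
   vertex 2.8 0.8 2.9
  endloop
 endfacet
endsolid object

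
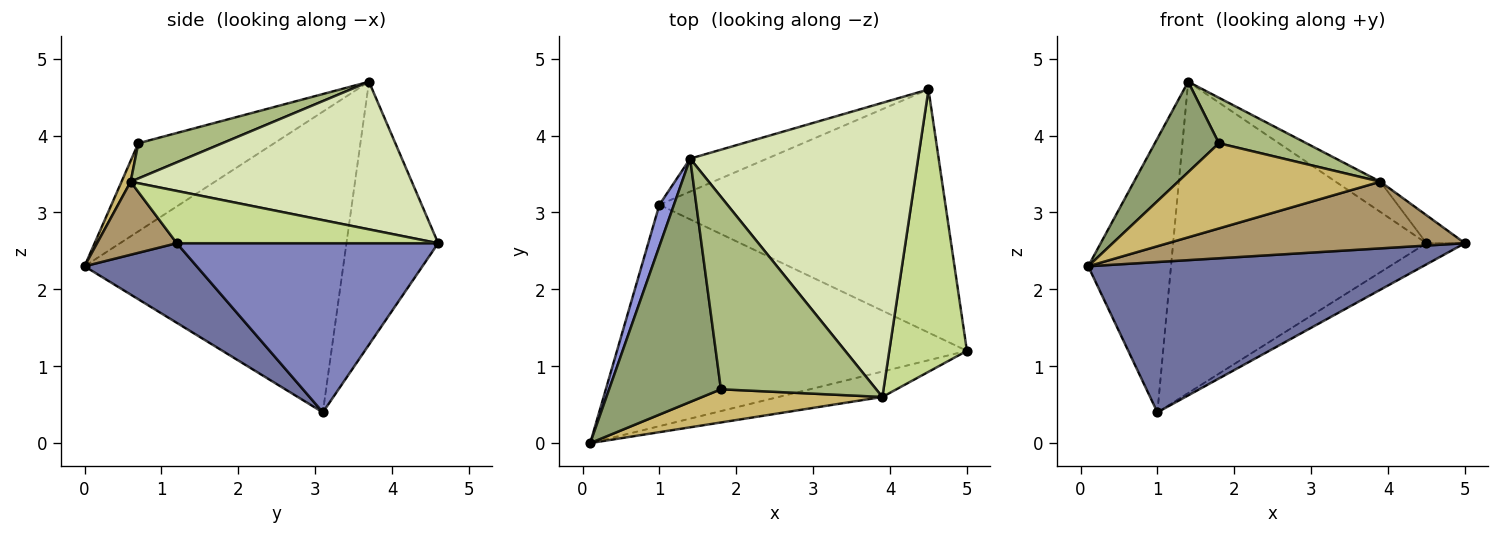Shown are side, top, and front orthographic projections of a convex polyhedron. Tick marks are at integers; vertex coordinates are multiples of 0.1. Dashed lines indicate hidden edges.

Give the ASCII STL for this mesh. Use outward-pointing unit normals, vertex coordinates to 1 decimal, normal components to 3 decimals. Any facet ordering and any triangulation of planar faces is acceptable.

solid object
 facet normal 0.185 -0.552 -0.813
  outer loop
   vertex 1.0 3.1 0.4
   vertex 5.0 1.2 2.6
   vertex 0.1 0.0 2.3
  endloop
 endfacet
 facet normal 0.508 0.075 -0.858
  outer loop
   vertex 1.0 3.1 0.4
   vertex 4.5 4.6 2.6
   vertex 5.0 1.2 2.6
  endloop
 endfacet
 facet normal -0.951 0.304 0.046
  outer loop
   vertex 1.0 3.1 0.4
   vertex 0.1 0.0 2.3
   vertex 1.4 3.7 4.7
  endloop
 endfacet
 facet normal -0.339 0.936 -0.099
  outer loop
   vertex 1.0 3.1 0.4
   vertex 1.4 3.7 4.7
   vertex 4.5 4.6 2.6
  endloop
 endfacet
 facet normal -0.594 -0.280 0.754
  outer loop
   vertex 1.8 0.7 3.9
   vertex 1.4 3.7 4.7
   vertex 0.1 0.0 2.3
  endloop
 endfacet
 facet normal 0.216 -0.225 0.950
  outer loop
   vertex 3.9 0.6 3.4
   vertex 1.4 3.7 4.7
   vertex 1.8 0.7 3.9
  endloop
 endfacet
 facet normal 0.557 0.082 0.827
  outer loop
   vertex 3.9 0.6 3.4
   vertex 5.0 1.2 2.6
   vertex 4.5 4.6 2.6
  endloop
 endfacet
 facet normal 0.542 0.086 0.836
  outer loop
   vertex 3.9 0.6 3.4
   vertex 4.5 4.6 2.6
   vertex 1.4 3.7 4.7
  endloop
 endfacet
 facet normal 0.243 -0.906 -0.345
  outer loop
   vertex 3.9 0.6 3.4
   vertex 0.1 0.0 2.3
   vertex 5.0 1.2 2.6
  endloop
 endfacet
 facet normal 0.042 -0.931 0.363
  outer loop
   vertex 3.9 0.6 3.4
   vertex 1.8 0.7 3.9
   vertex 0.1 0.0 2.3
  endloop
 endfacet
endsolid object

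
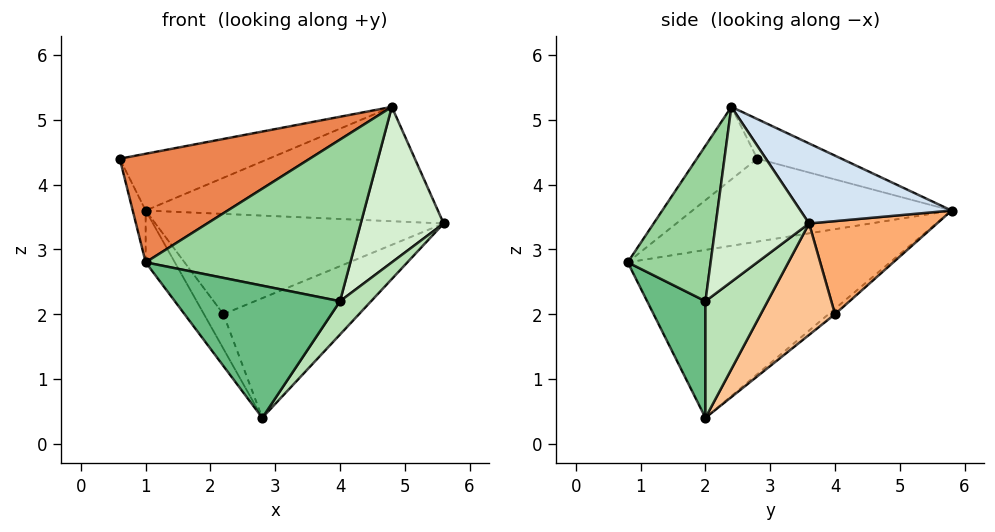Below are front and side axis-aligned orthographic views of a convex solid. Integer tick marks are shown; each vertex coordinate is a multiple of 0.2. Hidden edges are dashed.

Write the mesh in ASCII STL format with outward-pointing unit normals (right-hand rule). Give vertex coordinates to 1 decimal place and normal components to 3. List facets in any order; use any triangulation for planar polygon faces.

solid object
 facet normal -0.953 0.048 -0.298
  outer loop
   vertex 1.0 0.8 2.8
   vertex 0.6 2.8 4.4
   vertex 1.0 5.8 3.6
  endloop
 endfacet
 facet normal -0.818 0.091 -0.568
  outer loop
   vertex 1.0 0.8 2.8
   vertex 1.0 5.8 3.6
   vertex 2.8 2.0 0.4
  endloop
 endfacet
 facet normal -0.155 0.274 0.949
  outer loop
   vertex 4.8 2.4 5.2
   vertex 1.0 5.8 3.6
   vertex 0.6 2.8 4.4
  endloop
 endfacet
 facet normal 0.359 0.695 0.623
  outer loop
   vertex 4.8 2.4 5.2
   vertex 5.6 3.6 3.4
   vertex 1.0 5.8 3.6
  endloop
 endfacet
 facet normal -0.202 -0.636 0.745
  outer loop
   vertex 4.8 2.4 5.2
   vertex 0.6 2.8 4.4
   vertex 1.0 0.8 2.8
  endloop
 endfacet
 facet normal 0.329 0.740 -0.586
  outer loop
   vertex 2.2 4.0 2.0
   vertex 1.0 5.8 3.6
   vertex 5.6 3.6 3.4
  endloop
 endfacet
 facet normal 0.354 0.647 -0.676
  outer loop
   vertex 2.2 4.0 2.0
   vertex 5.6 3.6 3.4
   vertex 2.8 2.0 0.4
  endloop
 endfacet
 facet normal -0.192 0.577 -0.794
  outer loop
   vertex 2.2 4.0 2.0
   vertex 2.8 2.0 0.4
   vertex 1.0 5.8 3.6
  endloop
 endfacet
 facet normal 0.325 -0.921 -0.217
  outer loop
   vertex 4.0 2.0 2.2
   vertex 1.0 0.8 2.8
   vertex 2.8 2.0 0.4
  endloop
 endfacet
 facet normal 0.375 -0.927 0.023
  outer loop
   vertex 4.0 2.0 2.2
   vertex 4.8 2.4 5.2
   vertex 1.0 0.8 2.8
  endloop
 endfacet
 facet normal 0.768 -0.384 -0.512
  outer loop
   vertex 4.0 2.0 2.2
   vertex 2.8 2.0 0.4
   vertex 5.6 3.6 3.4
  endloop
 endfacet
 facet normal 0.743 -0.660 -0.110
  outer loop
   vertex 4.0 2.0 2.2
   vertex 5.6 3.6 3.4
   vertex 4.8 2.4 5.2
  endloop
 endfacet
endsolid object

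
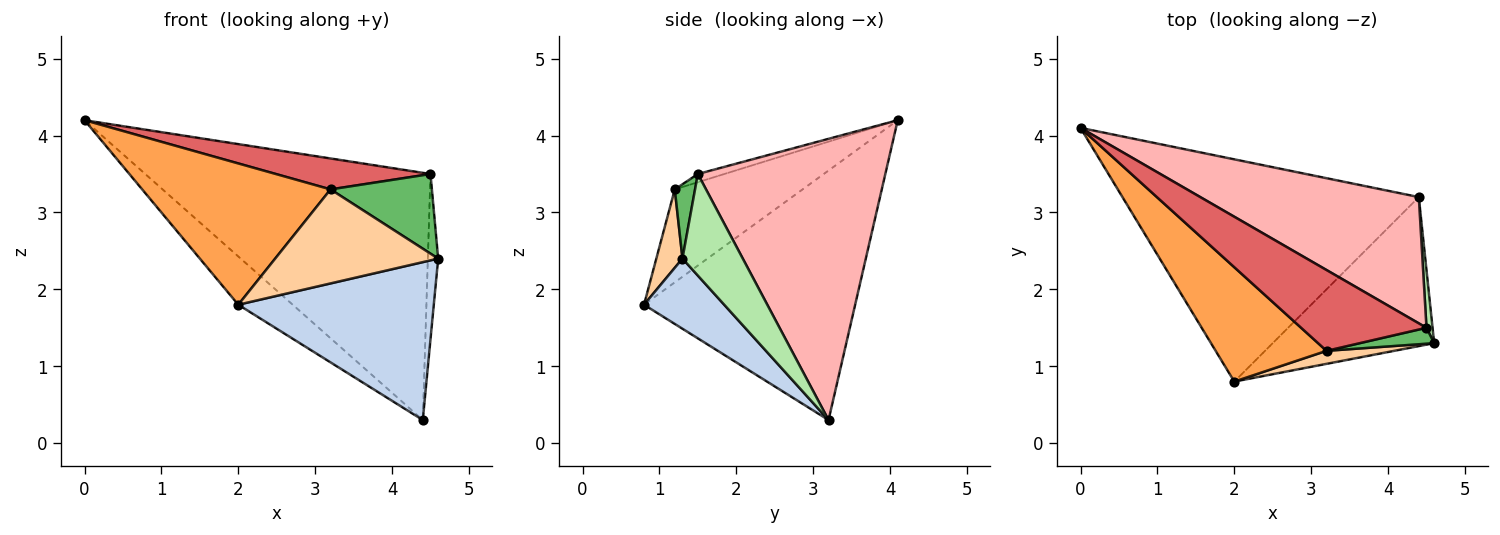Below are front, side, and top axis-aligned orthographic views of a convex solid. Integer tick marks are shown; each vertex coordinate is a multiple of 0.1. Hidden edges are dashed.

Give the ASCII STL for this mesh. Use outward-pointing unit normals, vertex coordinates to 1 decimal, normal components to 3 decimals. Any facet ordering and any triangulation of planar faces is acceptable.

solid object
 facet normal -0.635 0.164 -0.755
  outer loop
   vertex 4.4 3.2 0.3
   vertex 2.0 0.8 1.8
   vertex 0.0 4.1 4.2
  endloop
 endfacet
 facet normal 0.286 -0.697 -0.658
  outer loop
   vertex 4.4 3.2 0.3
   vertex 4.6 1.3 2.4
   vertex 2.0 0.8 1.8
  endloop
 endfacet
 facet normal -0.467 -0.687 0.557
  outer loop
   vertex 3.2 1.2 3.3
   vertex 0.0 4.1 4.2
   vertex 2.0 0.8 1.8
  endloop
 endfacet
 facet normal 0.157 -0.978 0.135
  outer loop
   vertex 3.2 1.2 3.3
   vertex 2.0 0.8 1.8
   vertex 4.6 1.3 2.4
  endloop
 endfacet
 facet normal 0.192 -0.962 0.192
  outer loop
   vertex 4.5 1.5 3.5
   vertex 3.2 1.2 3.3
   vertex 4.6 1.3 2.4
  endloop
 endfacet
 facet normal 0.984 0.169 0.059
  outer loop
   vertex 4.5 1.5 3.5
   vertex 4.6 1.3 2.4
   vertex 4.4 3.2 0.3
  endloop
 endfacet
 facet normal -0.061 -0.357 0.932
  outer loop
   vertex 4.5 1.5 3.5
   vertex 0.0 4.1 4.2
   vertex 3.2 1.2 3.3
  endloop
 endfacet
 facet normal 0.505 0.769 0.393
  outer loop
   vertex 4.5 1.5 3.5
   vertex 4.4 3.2 0.3
   vertex 0.0 4.1 4.2
  endloop
 endfacet
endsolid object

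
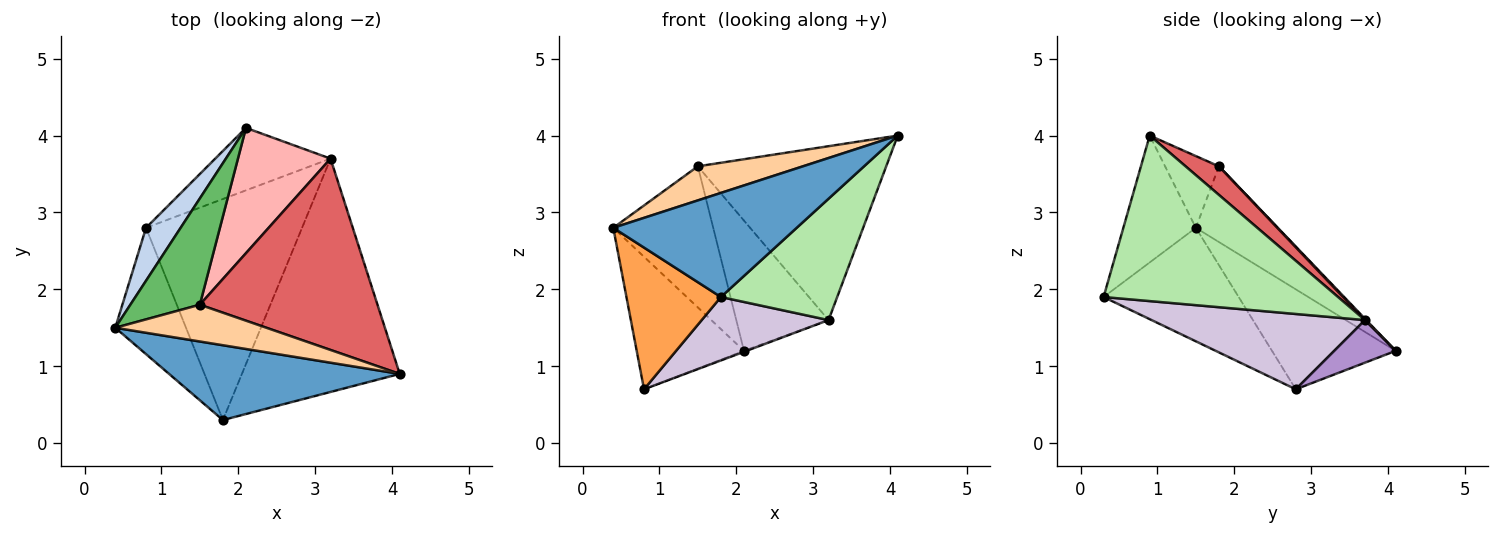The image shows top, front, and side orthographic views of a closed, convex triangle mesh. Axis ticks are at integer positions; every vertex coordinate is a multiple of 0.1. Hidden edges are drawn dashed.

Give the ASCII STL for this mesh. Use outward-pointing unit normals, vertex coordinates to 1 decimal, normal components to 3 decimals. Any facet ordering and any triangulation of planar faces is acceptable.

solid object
 facet normal -0.306 -0.773 0.556
  outer loop
   vertex 1.8 0.3 1.9
   vertex 4.1 0.9 4.0
   vertex 0.4 1.5 2.8
  endloop
 endfacet
 facet normal -0.731 0.634 0.253
  outer loop
   vertex 0.8 2.8 0.7
   vertex 0.4 1.5 2.8
   vertex 2.1 4.1 1.2
  endloop
 endfacet
 facet normal -0.730 -0.510 -0.455
  outer loop
   vertex 0.8 2.8 0.7
   vertex 1.8 0.3 1.9
   vertex 0.4 1.5 2.8
  endloop
 endfacet
 facet normal -0.329 -0.642 0.693
  outer loop
   vertex 1.5 1.8 3.6
   vertex 0.4 1.5 2.8
   vertex 4.1 0.9 4.0
  endloop
 endfacet
 facet normal -0.548 0.668 0.503
  outer loop
   vertex 1.5 1.8 3.6
   vertex 2.1 4.1 1.2
   vertex 0.4 1.5 2.8
  endloop
 endfacet
 facet normal 0.681 -0.338 -0.650
  outer loop
   vertex 3.2 3.7 1.6
   vertex 4.1 0.9 4.0
   vertex 1.8 0.3 1.9
  endloop
 endfacet
 facet normal 0.118 0.668 0.735
  outer loop
   vertex 3.2 3.7 1.6
   vertex 1.5 1.8 3.6
   vertex 4.1 0.9 4.0
  endloop
 endfacet
 facet normal 0.010 0.721 0.693
  outer loop
   vertex 3.2 3.7 1.6
   vertex 2.1 4.1 1.2
   vertex 1.5 1.8 3.6
  endloop
 endfacet
 facet normal 0.346 0.014 -0.938
  outer loop
   vertex 3.2 3.7 1.6
   vertex 0.8 2.8 0.7
   vertex 2.1 4.1 1.2
  endloop
 endfacet
 facet normal 0.421 -0.250 -0.872
  outer loop
   vertex 3.2 3.7 1.6
   vertex 1.8 0.3 1.9
   vertex 0.8 2.8 0.7
  endloop
 endfacet
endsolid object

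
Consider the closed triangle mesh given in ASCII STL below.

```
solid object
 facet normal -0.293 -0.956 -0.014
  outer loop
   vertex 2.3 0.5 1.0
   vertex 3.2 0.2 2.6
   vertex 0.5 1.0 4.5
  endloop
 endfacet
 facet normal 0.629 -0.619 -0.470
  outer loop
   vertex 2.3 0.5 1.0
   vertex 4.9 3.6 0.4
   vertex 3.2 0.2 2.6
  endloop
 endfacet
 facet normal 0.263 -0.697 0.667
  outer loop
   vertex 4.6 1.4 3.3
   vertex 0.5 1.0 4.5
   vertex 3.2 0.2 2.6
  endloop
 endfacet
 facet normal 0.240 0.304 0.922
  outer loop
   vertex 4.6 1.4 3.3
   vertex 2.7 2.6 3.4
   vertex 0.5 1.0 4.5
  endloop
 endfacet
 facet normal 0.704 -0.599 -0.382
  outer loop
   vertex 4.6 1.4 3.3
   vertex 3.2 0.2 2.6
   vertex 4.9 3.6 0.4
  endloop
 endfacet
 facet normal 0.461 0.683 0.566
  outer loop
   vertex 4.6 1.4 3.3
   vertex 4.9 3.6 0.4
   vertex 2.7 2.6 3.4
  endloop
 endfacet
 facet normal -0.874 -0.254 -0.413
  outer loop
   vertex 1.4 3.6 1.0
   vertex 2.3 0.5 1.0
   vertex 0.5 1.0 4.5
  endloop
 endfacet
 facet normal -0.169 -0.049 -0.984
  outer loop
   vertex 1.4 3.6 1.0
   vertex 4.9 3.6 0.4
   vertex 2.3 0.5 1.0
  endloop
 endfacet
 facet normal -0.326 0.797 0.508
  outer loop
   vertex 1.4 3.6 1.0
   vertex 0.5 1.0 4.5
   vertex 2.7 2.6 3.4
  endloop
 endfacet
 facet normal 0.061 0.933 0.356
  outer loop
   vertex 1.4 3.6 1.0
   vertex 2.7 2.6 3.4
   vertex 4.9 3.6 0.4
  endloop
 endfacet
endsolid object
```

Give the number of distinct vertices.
7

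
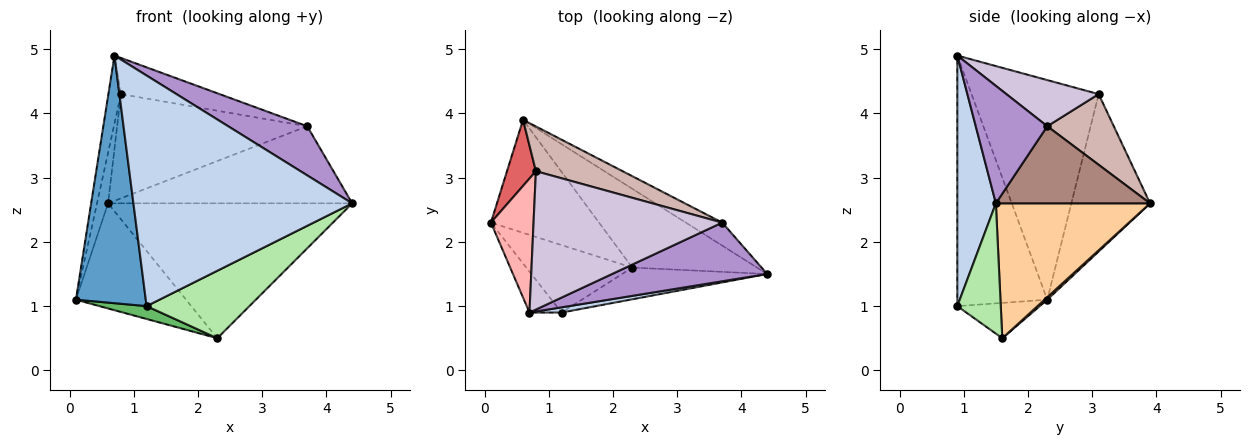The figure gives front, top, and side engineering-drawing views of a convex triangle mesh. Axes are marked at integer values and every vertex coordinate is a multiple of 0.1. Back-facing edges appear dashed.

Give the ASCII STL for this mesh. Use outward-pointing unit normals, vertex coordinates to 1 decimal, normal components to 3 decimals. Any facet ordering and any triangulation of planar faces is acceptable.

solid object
 facet normal -0.786 -0.610 -0.101
  outer loop
   vertex 1.2 0.9 1.0
   vertex 0.7 0.9 4.9
   vertex 0.1 2.3 1.1
  endloop
 endfacet
 facet normal 0.173 -0.985 0.022
  outer loop
   vertex 1.2 0.9 1.0
   vertex 4.4 1.5 2.6
   vertex 0.7 0.9 4.9
  endloop
 endfacet
 facet normal 0.017 0.681 -0.732
  outer loop
   vertex 2.3 1.6 0.5
   vertex 0.1 2.3 1.1
   vertex 0.6 3.9 2.6
  endloop
 endfacet
 facet normal 0.479 0.758 -0.443
  outer loop
   vertex 2.3 1.6 0.5
   vertex 0.6 3.9 2.6
   vertex 4.4 1.5 2.6
  endloop
 endfacet
 facet normal -0.311 -0.178 -0.934
  outer loop
   vertex 2.3 1.6 0.5
   vertex 1.2 0.9 1.0
   vertex 0.1 2.3 1.1
  endloop
 endfacet
 facet normal 0.357 -0.845 -0.397
  outer loop
   vertex 2.3 1.6 0.5
   vertex 4.4 1.5 2.6
   vertex 1.2 0.9 1.0
  endloop
 endfacet
 facet normal -0.974 0.137 0.179
  outer loop
   vertex 0.8 3.1 4.3
   vertex 0.6 3.9 2.6
   vertex 0.1 2.3 1.1
  endloop
 endfacet
 facet normal -0.977 0.096 0.190
  outer loop
   vertex 0.8 3.1 4.3
   vertex 0.1 2.3 1.1
   vertex 0.7 0.9 4.9
  endloop
 endfacet
 facet normal 0.502 -0.555 0.663
  outer loop
   vertex 3.7 2.3 3.8
   vertex 0.7 0.9 4.9
   vertex 4.4 1.5 2.6
  endloop
 endfacet
 facet normal 0.230 0.246 0.941
  outer loop
   vertex 3.7 2.3 3.8
   vertex 0.8 3.1 4.3
   vertex 0.7 0.9 4.9
  endloop
 endfacet
 facet normal 0.518 0.820 -0.245
  outer loop
   vertex 3.7 2.3 3.8
   vertex 4.4 1.5 2.6
   vertex 0.6 3.9 2.6
  endloop
 endfacet
 facet normal 0.306 0.875 0.376
  outer loop
   vertex 3.7 2.3 3.8
   vertex 0.6 3.9 2.6
   vertex 0.8 3.1 4.3
  endloop
 endfacet
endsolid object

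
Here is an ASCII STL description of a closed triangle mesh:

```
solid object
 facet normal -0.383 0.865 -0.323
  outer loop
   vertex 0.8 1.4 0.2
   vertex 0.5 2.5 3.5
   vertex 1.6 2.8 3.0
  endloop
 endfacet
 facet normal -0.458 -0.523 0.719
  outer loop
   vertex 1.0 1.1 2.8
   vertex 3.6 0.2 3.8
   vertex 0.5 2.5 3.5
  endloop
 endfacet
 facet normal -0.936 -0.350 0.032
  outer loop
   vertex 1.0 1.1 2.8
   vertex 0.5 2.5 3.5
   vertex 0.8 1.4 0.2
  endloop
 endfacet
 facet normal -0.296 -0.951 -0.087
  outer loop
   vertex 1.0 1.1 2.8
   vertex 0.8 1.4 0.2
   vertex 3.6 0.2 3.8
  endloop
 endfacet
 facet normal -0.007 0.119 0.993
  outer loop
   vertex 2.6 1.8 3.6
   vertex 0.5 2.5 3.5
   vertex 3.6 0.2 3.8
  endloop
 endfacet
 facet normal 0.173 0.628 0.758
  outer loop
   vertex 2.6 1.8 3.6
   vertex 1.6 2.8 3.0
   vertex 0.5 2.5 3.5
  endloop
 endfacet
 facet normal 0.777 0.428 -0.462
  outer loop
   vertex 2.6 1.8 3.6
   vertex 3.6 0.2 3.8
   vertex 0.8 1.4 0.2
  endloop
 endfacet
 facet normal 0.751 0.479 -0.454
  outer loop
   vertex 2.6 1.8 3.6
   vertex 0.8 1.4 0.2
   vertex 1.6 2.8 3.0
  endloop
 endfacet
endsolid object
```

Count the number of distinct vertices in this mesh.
6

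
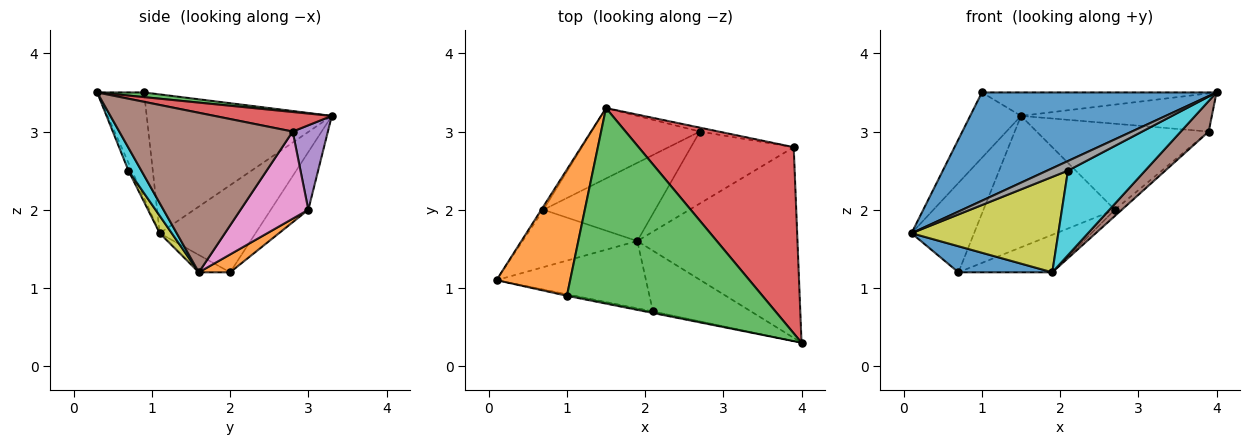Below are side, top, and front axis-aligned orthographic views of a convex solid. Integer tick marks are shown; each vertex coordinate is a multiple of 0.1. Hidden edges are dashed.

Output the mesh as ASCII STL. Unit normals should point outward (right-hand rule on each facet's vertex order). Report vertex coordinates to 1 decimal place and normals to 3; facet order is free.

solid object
 facet normal -0.196 -0.981 -0.011
  outer loop
   vertex 1.0 0.9 3.5
   vertex 0.1 1.1 1.7
   vertex 4.0 0.3 3.5
  endloop
 endfacet
 facet normal -0.858 0.236 0.455
  outer loop
   vertex 1.0 0.9 3.5
   vertex 1.5 3.3 3.2
   vertex 0.1 1.1 1.7
  endloop
 endfacet
 facet normal 0.024 0.119 0.993
  outer loop
   vertex 1.0 0.9 3.5
   vertex 4.0 0.3 3.5
   vertex 1.5 3.3 3.2
  endloop
 endfacet
 facet normal 0.123 0.199 0.972
  outer loop
   vertex 3.9 2.8 3.0
   vertex 1.5 3.3 3.2
   vertex 4.0 0.3 3.5
  endloop
 endfacet
 facet normal 0.200 0.979 -0.044
  outer loop
   vertex 3.9 2.8 3.0
   vertex 2.7 3.0 2.0
   vertex 1.5 3.3 3.2
  endloop
 endfacet
 facet normal 0.701 -0.113 -0.704
  outer loop
   vertex 3.9 2.8 3.0
   vertex 4.0 0.3 3.5
   vertex 1.9 1.6 1.2
  endloop
 endfacet
 facet normal 0.645 0.066 -0.761
  outer loop
   vertex 3.9 2.8 3.0
   vertex 1.9 1.6 1.2
   vertex 2.7 3.0 2.0
  endloop
 endfacet
 facet normal -0.164 -0.983 -0.082
  outer loop
   vertex 2.1 0.7 2.5
   vertex 4.0 0.3 3.5
   vertex 0.1 1.1 1.7
  endloop
 endfacet
 facet normal 0.067 -0.816 -0.575
  outer loop
   vertex 2.1 0.7 2.5
   vertex 0.1 1.1 1.7
   vertex 1.9 1.6 1.2
  endloop
 endfacet
 facet normal 0.135 -0.805 -0.578
  outer loop
   vertex 2.1 0.7 2.5
   vertex 1.9 1.6 1.2
   vertex 4.0 0.3 3.5
  endloop
 endfacet
 facet normal -0.137 -0.410 -0.902
  outer loop
   vertex 0.7 2.0 1.2
   vertex 1.9 1.6 1.2
   vertex 0.1 1.1 1.7
  endloop
 endfacet
 facet normal 0.143 0.428 -0.892
  outer loop
   vertex 0.7 2.0 1.2
   vertex 2.7 3.0 2.0
   vertex 1.9 1.6 1.2
  endloop
 endfacet
 facet normal -0.837 0.547 -0.021
  outer loop
   vertex 0.7 2.0 1.2
   vertex 0.1 1.1 1.7
   vertex 1.5 3.3 3.2
  endloop
 endfacet
 facet normal -0.244 0.855 -0.458
  outer loop
   vertex 0.7 2.0 1.2
   vertex 1.5 3.3 3.2
   vertex 2.7 3.0 2.0
  endloop
 endfacet
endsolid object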